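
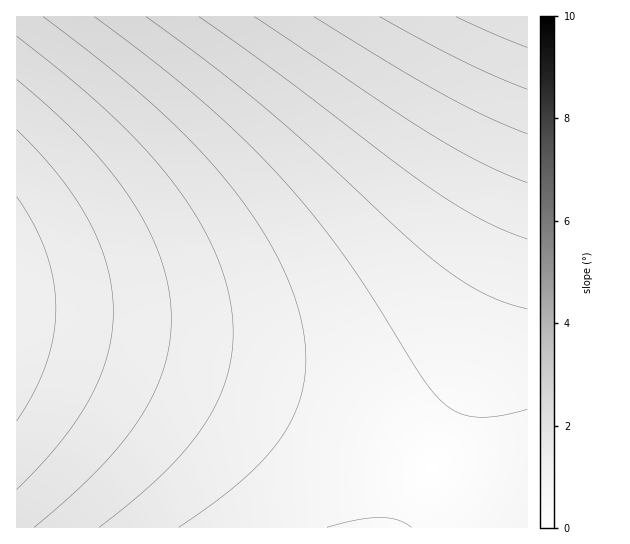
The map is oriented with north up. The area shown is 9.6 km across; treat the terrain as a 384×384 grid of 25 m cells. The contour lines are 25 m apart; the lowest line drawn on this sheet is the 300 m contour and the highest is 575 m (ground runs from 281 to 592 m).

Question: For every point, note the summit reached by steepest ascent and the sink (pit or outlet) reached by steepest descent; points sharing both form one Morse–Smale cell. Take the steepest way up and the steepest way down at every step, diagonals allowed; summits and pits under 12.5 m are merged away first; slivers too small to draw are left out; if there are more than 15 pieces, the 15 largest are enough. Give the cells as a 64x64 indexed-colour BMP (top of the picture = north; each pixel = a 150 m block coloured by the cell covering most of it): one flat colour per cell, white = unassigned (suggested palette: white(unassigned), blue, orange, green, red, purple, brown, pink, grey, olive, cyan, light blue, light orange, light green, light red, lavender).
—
<image width="64" height="64" href="data:image/bmp;base64,Qk12CAAAAAAAAHYAAAAoAAAAQAAAAEAAAAABAAQAAAAAAAAIAAATCwAAEwsAABAAAAAAAAAA////ALR3HwAOf/8ALKAsACgn1gC9Z5QAS1aMAMJ34wB/f38AIr28AM++FwDox64AeLv/AIrfmACWmP8A1bDFABERERERERERERERERERERERERERERERESIiIiIiIiIiEREREREREREREREREREREREREREREREREiIiIiIiIiIRERERERERERERERERERERERERERERERERIiIiIiIiIhEREREREREREREREREREREREREREREREREiIiIiIiIiERERERERERERERERERERERERERERERERERIiIiIiIiIREREREREREREREREREREREREREREREREREiIiIiIiIhERERERERERERERERERERERERERERERERERIiIiIiIiEREREREREREREREREREREREREREREREREREiIiIiIiIRERERERERERERERERERERERERERERERERERIiIiIiIhEREREREREREREREREREREREREREREREREREiIiIiIiERERERERERERERERERERERERERERERERERERIiIiIiIREREREREREREREREREREREREREREREREREREiIiIiIhERERERERERERERERERERERERERERERERERESIiIiIiEREREREREREREREREREREREREREREREREREREiIiIiIRERERERERERERERERERERERERERERERERERESIiIiIhEREREREREREREREREREREREREREREREREREREiIiIiERERERERERERERERERERERERERERERERERERESIiIiIREREREREREREREREREREREREREREREREREREREiIiIhERERERERERERERERERERERERERERERERERERESIiIiERERERERERERERERERERERERERERERERERERERIiIiIRERERERERERERERERERERERERERERERERERERESIiIhERERERERERERERERERERERERERERERERERERERIiIiERERERERERERERERERERERERERERERERERERERESIiIRERERERERERERERERERERERERERERERERERERERIiIhEREREREREREREREREREREREREREREREREREREREiIiERERERERERERERERERERERERERERERERERERERERIiIREREREREREREREREREREREREREREREREREREREREiIhERERERERERERERERERERERERERERERERERERERERIiEREREREREREREREREREREREREREREREREREREREREiIRERERERERERERERERERERERERERERERERERERERESIhEREREREREREREREREREREREREREREREREREREREREiERERERERERERERERERERERERERERERERERERERERESIRERERERERERERERERERERERERERERERERERERERERIhERERERERERERERERERERERERERERERERERERERERESERERERERERERERERERERERERERERERERERERERERERIREREREREREREREREREREREREREREREREREREREREREhERERERERERERERERERERERERERERERERERERERERERERERERERERERERERERERERERERERERERERERERERERERERERERERERERERERERERERERERERERERERERERERERERERERERERERERERERERERERERERERERERERERERERERERERERERERERERERERERERERERERERERERERERERERERERERERERERERERERERERERERERERERERERERERERERERERERERERERERERERERERERERERERERERERERERERERERERERERERERERERERERERERERERERERERERERERERERERERERERERERERERERERERERERERERERERERERERERERERERERERERERERERERERERERERERERERERERERERERERERERERERERERERERERERERERERERERERERERERERERERERERERERERERERERERERERERERERERERERERERERERERERERERERERERERERERERERERERERERERERERERERERERERERERERERERERERERERERERERERERERERERERERERERERERERERERERERERERERERERERERERERERERERERERERERERERERERERERERERERERERERERERERERERERERERERERERERERERERERERERERERERERERERERERERERERERERERERERERERERERERERERERERERERERERERERERERERERERERERERERERERERERERERERERERERERERERERERERERERERERERERERERERERERERERERERERERERERERERERERERERERERERERERERERERERERERERERERERERERERERERERERERERERERERERERERERERERERERERERERERERERERERERERERERERERERERERERERERERERERERERERERERERERERERERERERERERERERERERERERERERERERERERERERERERERERERERERERERERERERERERERERERERERERERERERERERERERERERERERERERERERERERERERERERERERERERERERERERERERERERERERERERERERERERERERERERERERERERERERER"/>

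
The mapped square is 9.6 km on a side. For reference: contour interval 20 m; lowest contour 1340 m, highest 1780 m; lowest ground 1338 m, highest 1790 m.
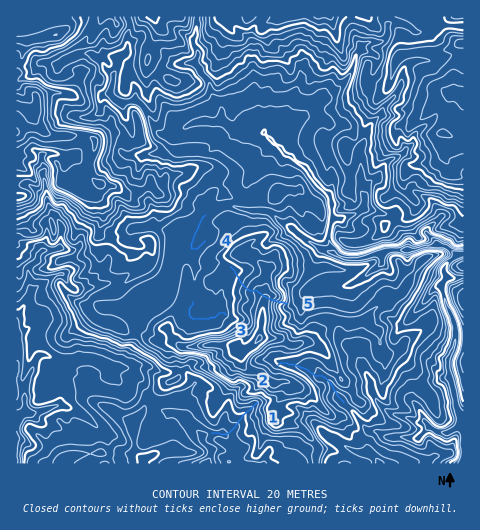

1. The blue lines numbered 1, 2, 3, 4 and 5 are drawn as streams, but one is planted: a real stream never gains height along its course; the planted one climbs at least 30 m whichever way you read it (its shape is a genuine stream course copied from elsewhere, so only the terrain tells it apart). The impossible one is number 5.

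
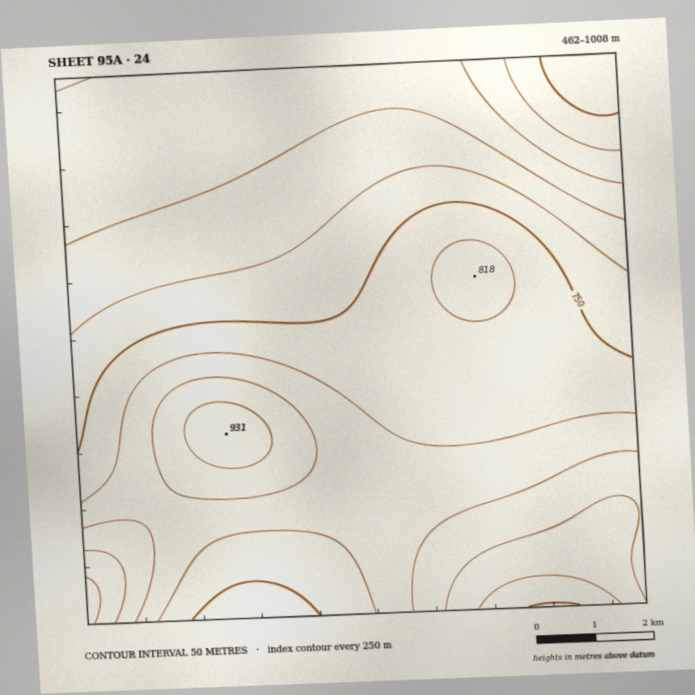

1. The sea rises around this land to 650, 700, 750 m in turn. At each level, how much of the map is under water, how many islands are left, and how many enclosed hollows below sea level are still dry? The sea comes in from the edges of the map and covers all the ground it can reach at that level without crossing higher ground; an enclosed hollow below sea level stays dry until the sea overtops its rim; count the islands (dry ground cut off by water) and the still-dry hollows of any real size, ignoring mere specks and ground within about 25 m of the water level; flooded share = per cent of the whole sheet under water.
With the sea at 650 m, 19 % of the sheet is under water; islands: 0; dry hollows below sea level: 0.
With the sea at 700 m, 31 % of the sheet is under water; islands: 0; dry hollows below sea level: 0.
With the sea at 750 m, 43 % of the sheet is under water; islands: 0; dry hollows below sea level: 0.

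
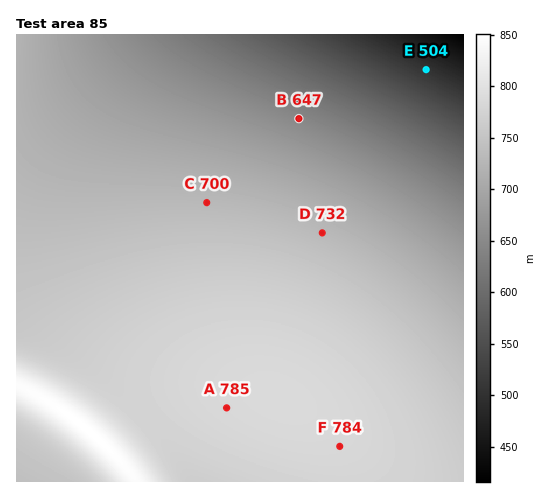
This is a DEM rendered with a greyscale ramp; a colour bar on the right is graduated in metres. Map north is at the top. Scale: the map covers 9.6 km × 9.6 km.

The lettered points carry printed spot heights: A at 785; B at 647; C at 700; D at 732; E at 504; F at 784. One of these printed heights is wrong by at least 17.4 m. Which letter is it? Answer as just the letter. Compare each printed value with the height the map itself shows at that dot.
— C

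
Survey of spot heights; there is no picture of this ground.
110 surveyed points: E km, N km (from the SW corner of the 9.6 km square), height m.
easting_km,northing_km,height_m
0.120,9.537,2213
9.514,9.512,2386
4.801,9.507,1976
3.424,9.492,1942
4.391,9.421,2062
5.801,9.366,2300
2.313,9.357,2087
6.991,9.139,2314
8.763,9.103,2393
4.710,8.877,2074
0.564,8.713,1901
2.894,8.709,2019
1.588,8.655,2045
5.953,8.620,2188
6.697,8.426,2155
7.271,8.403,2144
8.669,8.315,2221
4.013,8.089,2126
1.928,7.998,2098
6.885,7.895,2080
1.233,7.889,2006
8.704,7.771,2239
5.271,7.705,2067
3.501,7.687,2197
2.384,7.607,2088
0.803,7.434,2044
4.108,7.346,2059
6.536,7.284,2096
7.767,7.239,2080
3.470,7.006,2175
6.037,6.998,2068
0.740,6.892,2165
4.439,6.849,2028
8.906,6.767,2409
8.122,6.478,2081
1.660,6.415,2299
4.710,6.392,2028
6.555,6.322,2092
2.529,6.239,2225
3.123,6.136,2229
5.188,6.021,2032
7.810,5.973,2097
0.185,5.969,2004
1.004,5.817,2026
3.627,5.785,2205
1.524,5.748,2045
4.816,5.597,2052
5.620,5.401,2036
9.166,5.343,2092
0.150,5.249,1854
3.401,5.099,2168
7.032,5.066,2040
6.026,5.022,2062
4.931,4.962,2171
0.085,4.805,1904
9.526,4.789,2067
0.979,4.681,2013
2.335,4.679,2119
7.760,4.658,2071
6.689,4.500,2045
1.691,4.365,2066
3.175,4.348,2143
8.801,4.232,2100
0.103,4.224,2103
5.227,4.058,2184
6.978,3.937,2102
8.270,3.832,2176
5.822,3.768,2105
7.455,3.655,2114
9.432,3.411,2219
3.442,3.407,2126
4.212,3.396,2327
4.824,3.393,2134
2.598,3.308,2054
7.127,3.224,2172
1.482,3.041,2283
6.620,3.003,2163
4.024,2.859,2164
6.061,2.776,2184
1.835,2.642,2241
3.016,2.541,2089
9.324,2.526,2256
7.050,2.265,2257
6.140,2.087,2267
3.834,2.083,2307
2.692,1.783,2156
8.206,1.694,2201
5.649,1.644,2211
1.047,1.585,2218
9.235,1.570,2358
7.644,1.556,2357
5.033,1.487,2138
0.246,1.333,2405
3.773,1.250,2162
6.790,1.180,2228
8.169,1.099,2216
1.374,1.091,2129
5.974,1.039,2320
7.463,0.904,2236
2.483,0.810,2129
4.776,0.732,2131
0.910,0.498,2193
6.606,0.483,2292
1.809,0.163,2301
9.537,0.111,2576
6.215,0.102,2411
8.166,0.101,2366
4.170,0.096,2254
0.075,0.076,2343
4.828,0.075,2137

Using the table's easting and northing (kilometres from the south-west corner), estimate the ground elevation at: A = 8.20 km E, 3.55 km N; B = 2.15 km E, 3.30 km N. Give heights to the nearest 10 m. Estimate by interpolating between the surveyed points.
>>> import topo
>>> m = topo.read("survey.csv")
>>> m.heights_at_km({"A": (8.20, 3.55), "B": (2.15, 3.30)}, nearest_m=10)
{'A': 2240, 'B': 2210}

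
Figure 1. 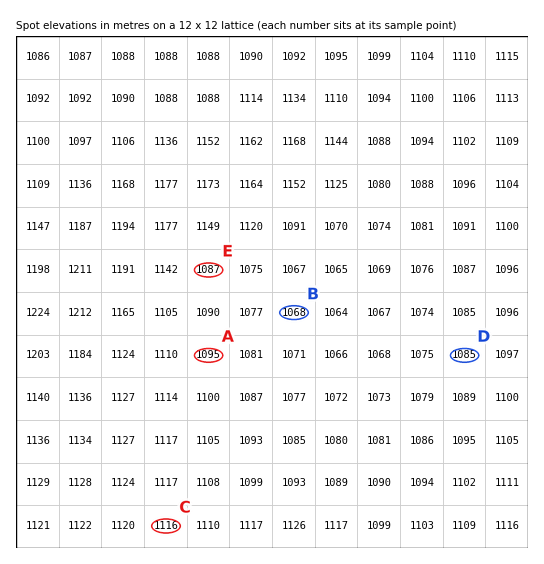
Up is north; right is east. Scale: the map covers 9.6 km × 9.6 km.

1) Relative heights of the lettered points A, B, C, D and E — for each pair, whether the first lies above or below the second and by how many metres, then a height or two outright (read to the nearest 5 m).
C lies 45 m above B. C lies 30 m above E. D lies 30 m below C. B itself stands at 1070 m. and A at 1095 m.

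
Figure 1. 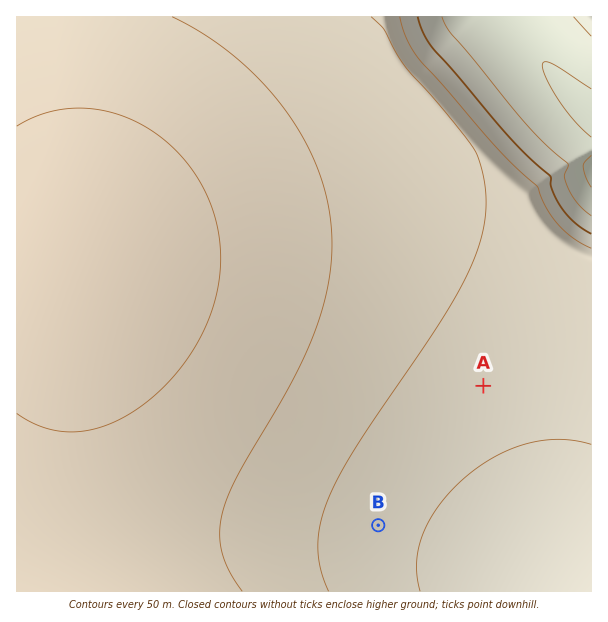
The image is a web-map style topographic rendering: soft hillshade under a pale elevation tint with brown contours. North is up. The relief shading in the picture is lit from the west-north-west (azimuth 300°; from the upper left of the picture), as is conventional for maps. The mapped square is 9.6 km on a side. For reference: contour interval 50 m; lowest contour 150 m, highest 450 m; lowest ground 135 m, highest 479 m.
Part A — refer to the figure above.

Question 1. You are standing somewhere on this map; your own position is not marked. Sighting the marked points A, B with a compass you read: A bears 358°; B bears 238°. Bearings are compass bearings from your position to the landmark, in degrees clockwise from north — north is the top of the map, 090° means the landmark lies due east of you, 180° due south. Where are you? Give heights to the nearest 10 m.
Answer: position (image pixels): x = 486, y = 458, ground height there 300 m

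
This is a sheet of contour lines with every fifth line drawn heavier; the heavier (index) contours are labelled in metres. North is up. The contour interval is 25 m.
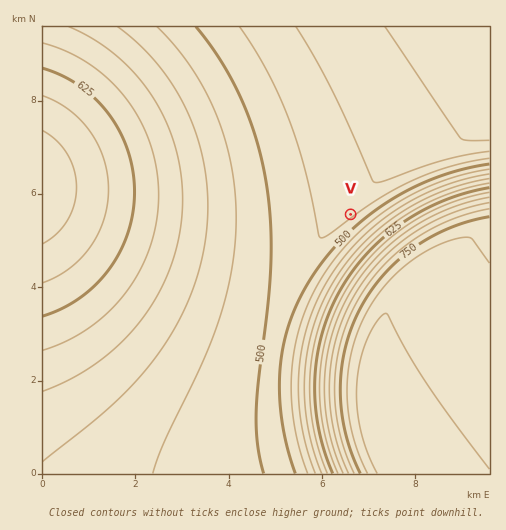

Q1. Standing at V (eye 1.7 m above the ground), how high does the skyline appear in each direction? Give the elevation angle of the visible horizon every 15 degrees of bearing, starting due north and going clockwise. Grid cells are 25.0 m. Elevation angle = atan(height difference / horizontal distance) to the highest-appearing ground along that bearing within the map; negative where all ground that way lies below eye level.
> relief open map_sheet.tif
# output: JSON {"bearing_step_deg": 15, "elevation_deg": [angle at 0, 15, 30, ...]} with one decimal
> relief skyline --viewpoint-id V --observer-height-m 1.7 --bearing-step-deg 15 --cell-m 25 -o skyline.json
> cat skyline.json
{"bearing_step_deg": 15, "elevation_deg": [-0.5, -0.7, -0.7, -0.8, 0.2, 2.9, 6.4, 9.0, 10.7, 11.3, 10.9, 9.5, 7.0, 3.9, 1.7, 0.7, 1.1, 1.6, 2.0, 1.8, 1.2, 0.6, 0.1, -0.3]}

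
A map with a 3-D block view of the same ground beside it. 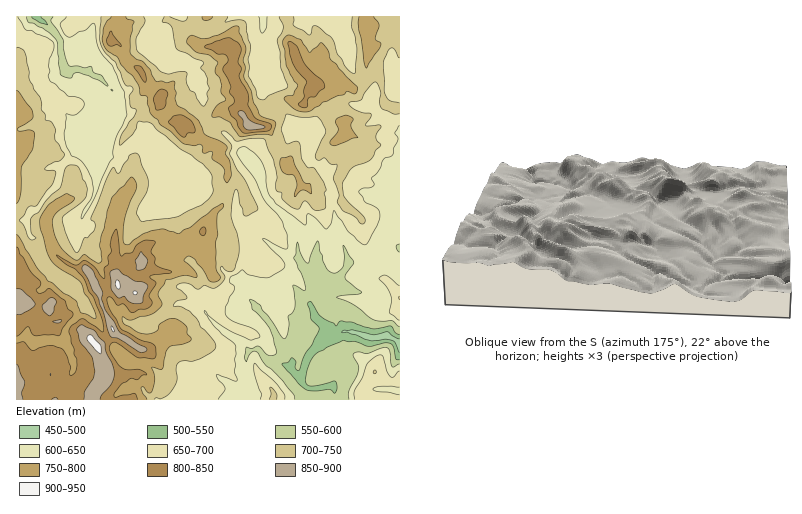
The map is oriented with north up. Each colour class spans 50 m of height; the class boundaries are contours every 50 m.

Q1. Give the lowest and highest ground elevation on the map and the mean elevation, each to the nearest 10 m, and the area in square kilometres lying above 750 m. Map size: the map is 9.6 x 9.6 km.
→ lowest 470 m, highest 920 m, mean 700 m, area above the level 24.9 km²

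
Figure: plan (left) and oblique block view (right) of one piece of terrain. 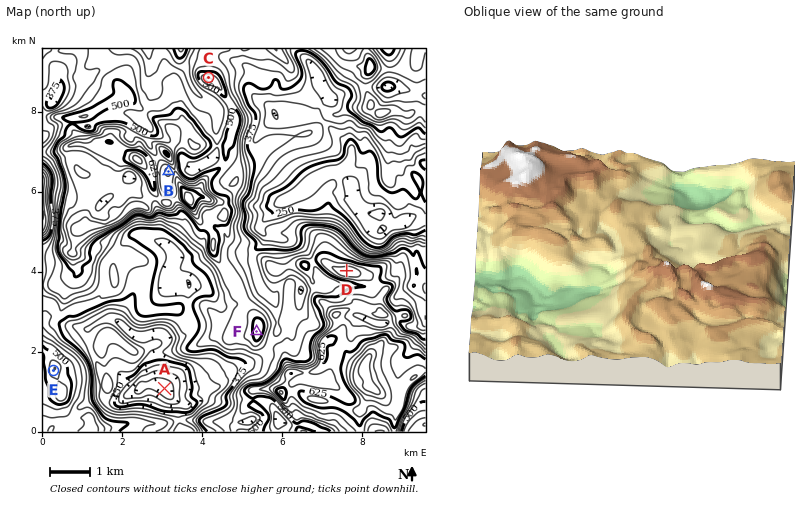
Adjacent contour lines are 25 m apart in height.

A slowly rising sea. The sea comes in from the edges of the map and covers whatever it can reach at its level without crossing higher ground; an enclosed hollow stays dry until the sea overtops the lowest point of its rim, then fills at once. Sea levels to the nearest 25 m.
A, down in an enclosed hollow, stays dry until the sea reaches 275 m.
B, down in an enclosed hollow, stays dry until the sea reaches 550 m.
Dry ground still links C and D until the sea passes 450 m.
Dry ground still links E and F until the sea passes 400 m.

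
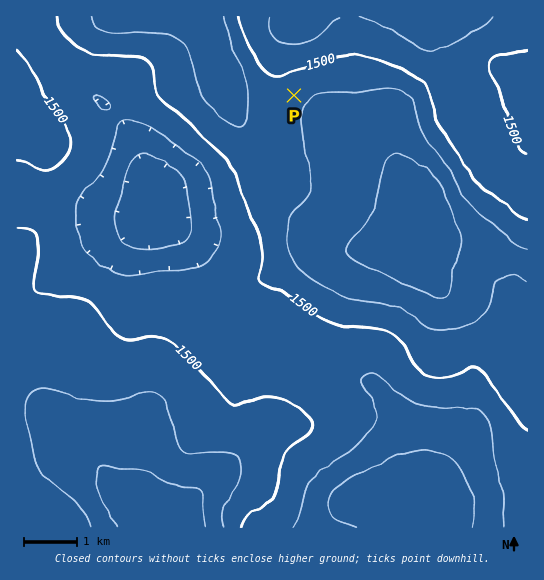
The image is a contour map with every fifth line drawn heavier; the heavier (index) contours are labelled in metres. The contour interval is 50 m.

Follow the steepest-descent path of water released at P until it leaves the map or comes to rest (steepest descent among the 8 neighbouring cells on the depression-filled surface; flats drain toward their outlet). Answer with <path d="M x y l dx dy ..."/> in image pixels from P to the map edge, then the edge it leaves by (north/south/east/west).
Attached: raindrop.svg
<path d="M294 95l-13-13 0-40 21-21 1-4"/>
exit: north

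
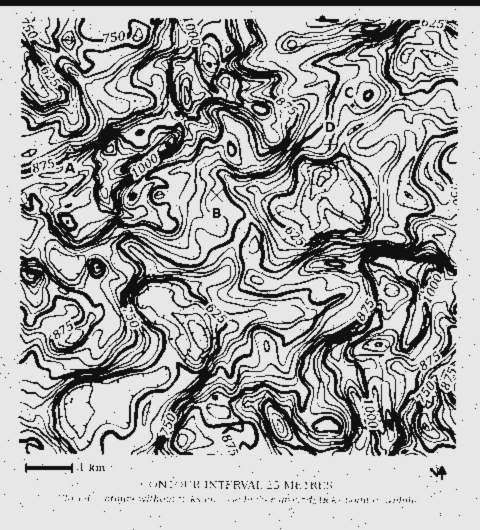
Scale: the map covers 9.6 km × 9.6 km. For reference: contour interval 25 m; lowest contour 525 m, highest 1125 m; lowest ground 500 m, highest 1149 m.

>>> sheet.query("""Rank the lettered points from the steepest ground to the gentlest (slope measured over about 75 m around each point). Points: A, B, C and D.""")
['A', 'C', 'D', 'B']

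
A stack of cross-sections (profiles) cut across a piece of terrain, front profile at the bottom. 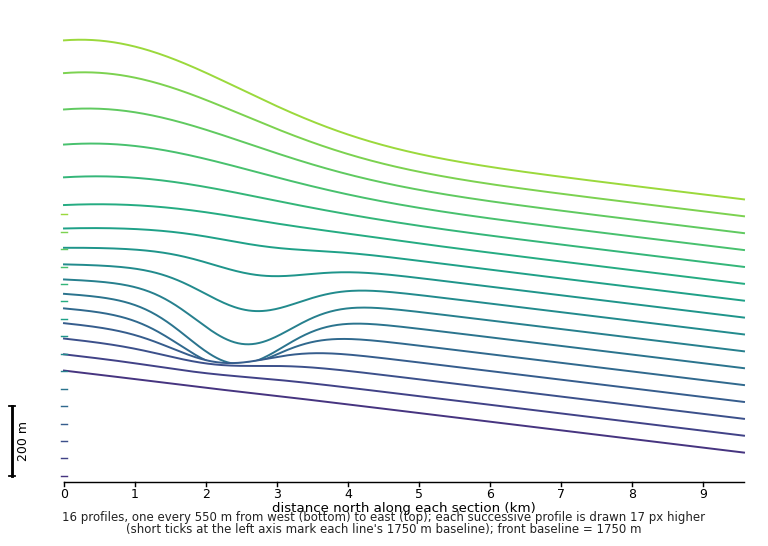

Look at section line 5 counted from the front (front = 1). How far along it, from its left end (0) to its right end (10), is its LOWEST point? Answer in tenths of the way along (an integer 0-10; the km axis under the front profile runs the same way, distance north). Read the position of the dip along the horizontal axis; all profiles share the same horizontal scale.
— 10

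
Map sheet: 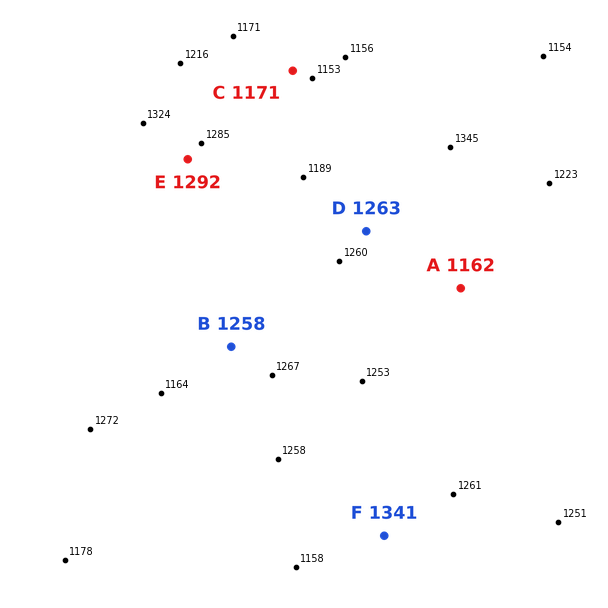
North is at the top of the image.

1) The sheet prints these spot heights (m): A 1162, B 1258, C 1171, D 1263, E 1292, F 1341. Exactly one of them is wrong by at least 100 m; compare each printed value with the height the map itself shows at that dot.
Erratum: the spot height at F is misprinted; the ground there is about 1216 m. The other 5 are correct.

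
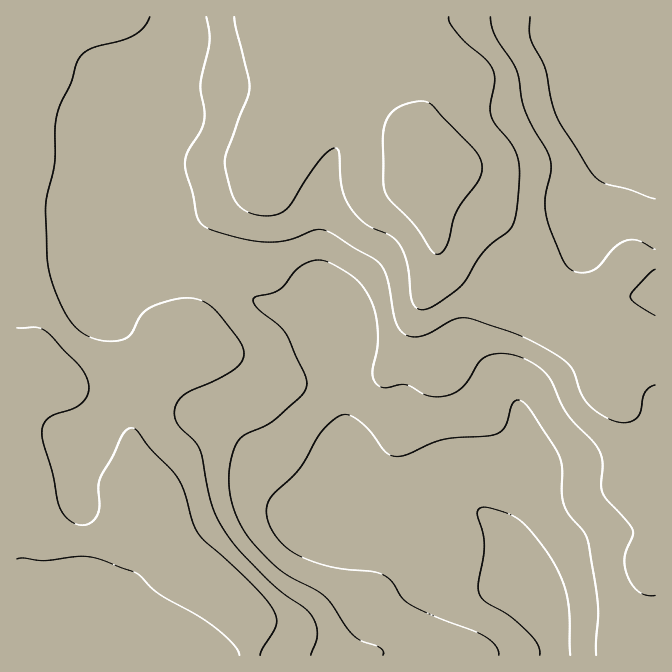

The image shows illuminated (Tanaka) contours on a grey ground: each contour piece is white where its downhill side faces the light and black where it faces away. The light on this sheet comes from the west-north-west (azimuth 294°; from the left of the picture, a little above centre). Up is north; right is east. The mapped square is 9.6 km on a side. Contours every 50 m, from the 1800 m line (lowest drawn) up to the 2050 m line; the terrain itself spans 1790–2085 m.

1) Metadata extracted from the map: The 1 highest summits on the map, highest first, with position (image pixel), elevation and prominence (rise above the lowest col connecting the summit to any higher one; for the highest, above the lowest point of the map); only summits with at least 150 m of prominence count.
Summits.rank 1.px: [422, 173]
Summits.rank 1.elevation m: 2085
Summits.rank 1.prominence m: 295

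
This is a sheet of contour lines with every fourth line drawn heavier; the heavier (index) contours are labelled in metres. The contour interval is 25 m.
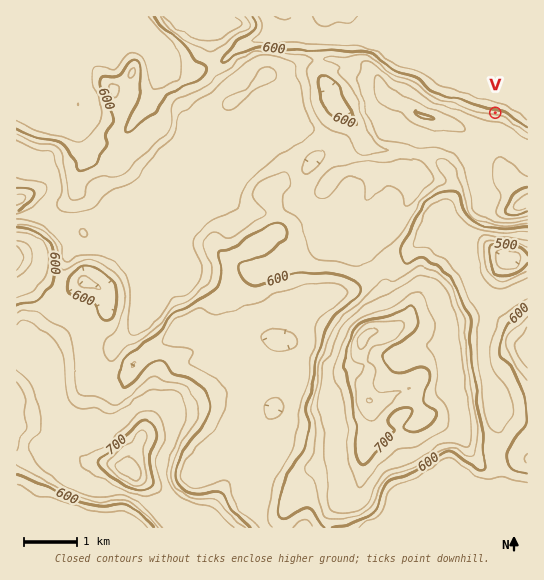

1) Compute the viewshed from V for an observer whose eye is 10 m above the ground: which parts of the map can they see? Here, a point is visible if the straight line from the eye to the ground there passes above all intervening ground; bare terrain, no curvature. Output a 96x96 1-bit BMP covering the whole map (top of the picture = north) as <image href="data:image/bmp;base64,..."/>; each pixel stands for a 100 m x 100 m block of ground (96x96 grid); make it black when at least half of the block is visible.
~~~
<image width="96" height="96" href="data:image/bmp;base64,Qk2+BAAAAAAAAD4AAAAoAAAAYAAAAGAAAAABAAEAAAAAAIAEAAATCwAAEwsAAAIAAAAAAAAA////AAAAAAAAAAAAAAAAAAAAAAAAAAAAAAAAAAAAAAAAAAAAAAAAAAAAAAAAAAAAAAAAAAAAAAAAAAAAAAAAAAAAAAAAAAAAAAAAAAAAAAAAAAAAAAAAAAAAAAAAAAAAAAAAAAAAAAAAAAAAAAAAAAAAAAAAAAAAAAAAAAAAAAAAAAAAAAAAAAAAAAAAAAAAAAAAAAAAAAAAAAAAAAAAAAAAAAAAAAAAAAAAAAAAAAAAAAAAAAAAAAAAAAAAAAAAAAAAAAAAAAAAAAAAAAAAAAAAAAAAAAAAAAAAAAAAAAAAAAAAAAAAAAAAAAAAAAAAAAAAAAAAAAAAAAAAAAAAAAAAAAAAAAAAAAAAAAAAAAAAAAAAAAAAAAAAAAAAAAAAAAAAAAAAAAAAAAAAAAAAAAAAAAAAAAAAAAAAAAAAAAAAAAAAAAAAAAAAAAAAAAAAAAAAAAAAAAAAAAAAAAAAAAAAAAAAAAAAAAAAAAAAAAAAAAAAAAAAAAAAAAAAAAAAAAAAAAAAAAAAAAAAAAAAAAAAAAAAAAAAAAAAAAAAAAAAAAAAAAAAAAAAAAAAAAAAAAAAAAAAAAAAAAAAAAAAAAAAAAAAAAAAAAAAAAAAAAAAAAAAAAAAAAAAAAAAAAAAAAAAAAAAAAAAAAAAAAAAAAAAAAAAAAAAAAAAAAAAAAAAAAAAAAAAAAAAAAAAAAAAAAAAAAAAAAAAAAAAAAAAAAAAAAAAAAAAAAAAAAAAAAAAAAAAAAAAAAAAAAAAAAAAAAAAAAAAAAAAAAAAAAAAAAAAAAAAAAAAAAAAAAAAAAAAAAAAAAAAAAAAAAAAAAAAAAAAAAAAAAAAAAAAAAAAAAAAAAAAAAAAAAAAAAAAAAAAAAAAAAAAAAAAAAAAAAAAAAAAAAAAAAAAAAAAAAAAAAAAAAAAAAAAAAAAAAAAAAAAAAAAAAAAAAAAAAAAAAAAAAAAAAAAAAAAAAAAAAAAAAAAAAAAAAAAAAAAAAAAAAAAAAAAAAAAAAAAAAAAAAAAAAAAAAAAAAAAAAAAAAAAAAAAAAAAAAAAAAAAAAAAAAAAAAAAAAAAAAAAAAAAAAAAAAAAAAAAAAAAAAAAAAAAAAAAAAAAAAAAAAAAAAAAAAAAAAAAAAAAAAAAAAAAAAAAAAAAAAAAAAAAAAAAAAAAAAAAAAAAAAAAAAAAAAAAAAAAAAAAAAAAAAAAAAAAAAAAAAAAAAAAAAAAAAAAAAAAAAAA4/AAAAAAAAAAAAAH//MAAAAAAAAAAAAf//8AAAAAAAAAAAA+P/8AAAAAAAAAAAP+P/8AAAAAAAAAAAZ8P/8AAAAAAAAAAAR///8AAAAAAAAAAAx///8AAAAAAAAAAAw///8AAAAAAAAAAAwf//8AAAAAAAAAABw///8AAAAAAAAAAD////8AAAAAAAAAAB////8AAAAAAAAAAB////8AAAAAAAAAAD////8AAAAAAAAAAP////8AAAAAAAAAB/////8AAAAAAAAAP/////8AAAAAAAAAf/////8AAAAAAAAAf/////8="/>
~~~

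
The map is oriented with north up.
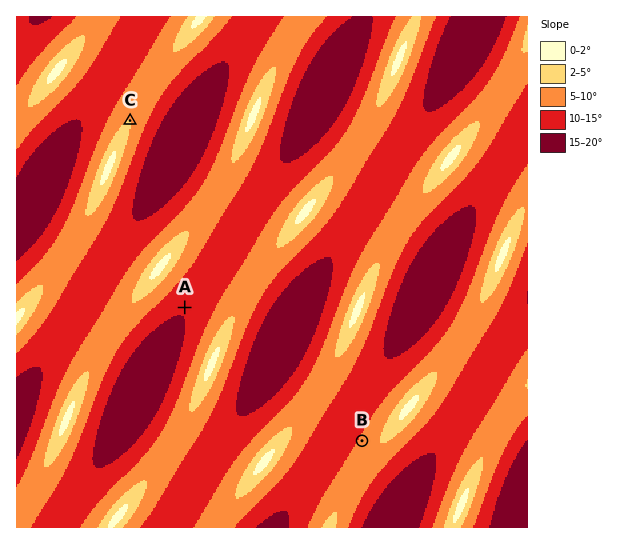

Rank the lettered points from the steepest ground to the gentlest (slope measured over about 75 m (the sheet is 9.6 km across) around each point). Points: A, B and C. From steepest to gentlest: A B C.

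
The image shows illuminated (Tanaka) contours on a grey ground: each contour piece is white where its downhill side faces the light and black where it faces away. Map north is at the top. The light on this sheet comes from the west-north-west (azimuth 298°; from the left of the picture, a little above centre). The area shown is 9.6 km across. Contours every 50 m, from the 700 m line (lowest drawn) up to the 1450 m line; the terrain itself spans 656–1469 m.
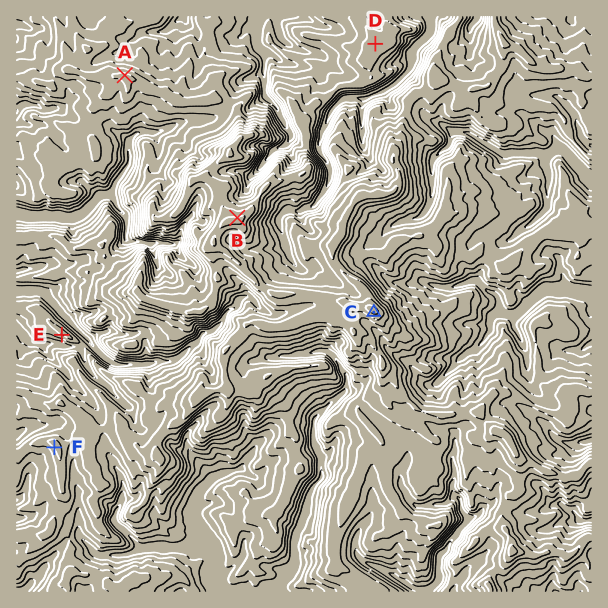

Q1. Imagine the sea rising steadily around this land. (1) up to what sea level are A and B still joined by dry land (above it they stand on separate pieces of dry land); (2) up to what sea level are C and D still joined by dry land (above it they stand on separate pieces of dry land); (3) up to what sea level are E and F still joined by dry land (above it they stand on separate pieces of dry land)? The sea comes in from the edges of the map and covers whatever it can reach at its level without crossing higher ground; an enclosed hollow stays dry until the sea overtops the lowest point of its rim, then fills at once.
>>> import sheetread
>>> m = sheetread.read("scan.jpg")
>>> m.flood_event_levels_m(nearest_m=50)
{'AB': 1000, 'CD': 900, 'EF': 800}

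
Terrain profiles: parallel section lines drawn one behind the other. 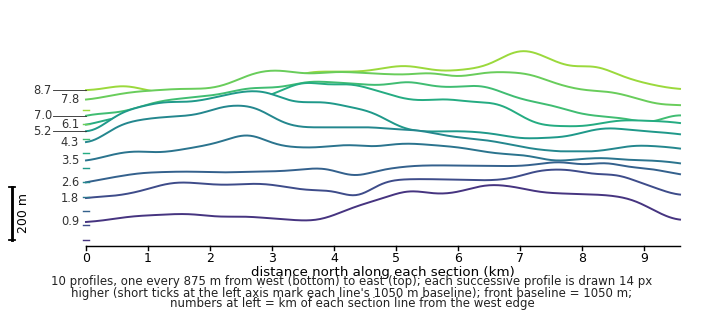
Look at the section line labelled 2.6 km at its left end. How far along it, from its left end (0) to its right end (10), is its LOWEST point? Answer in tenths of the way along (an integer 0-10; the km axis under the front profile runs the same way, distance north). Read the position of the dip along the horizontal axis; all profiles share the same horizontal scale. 0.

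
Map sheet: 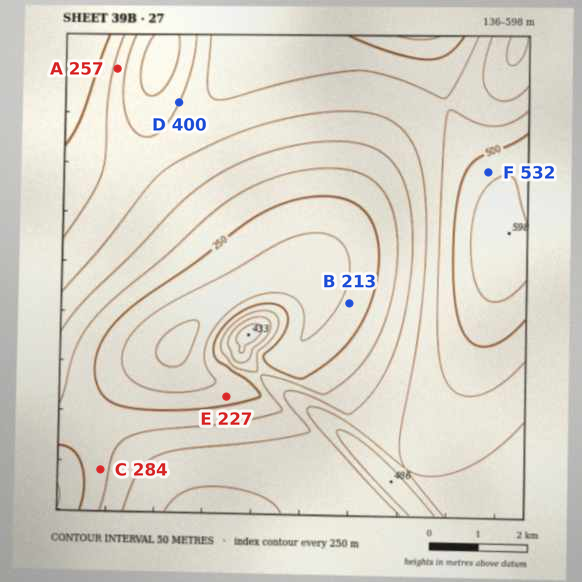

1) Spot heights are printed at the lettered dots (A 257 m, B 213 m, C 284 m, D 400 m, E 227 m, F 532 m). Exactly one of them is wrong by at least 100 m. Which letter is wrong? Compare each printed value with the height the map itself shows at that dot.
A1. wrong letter A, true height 432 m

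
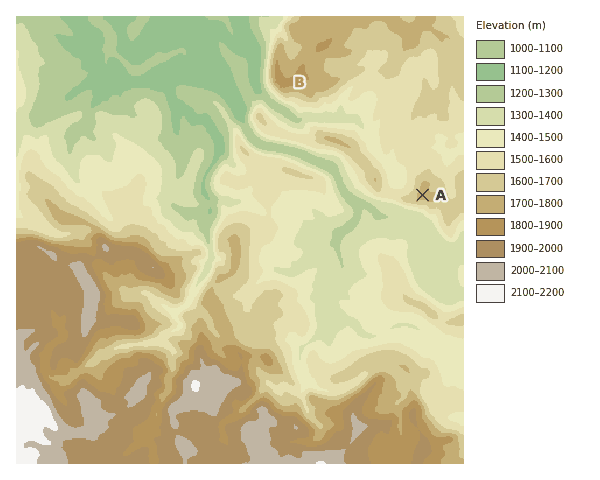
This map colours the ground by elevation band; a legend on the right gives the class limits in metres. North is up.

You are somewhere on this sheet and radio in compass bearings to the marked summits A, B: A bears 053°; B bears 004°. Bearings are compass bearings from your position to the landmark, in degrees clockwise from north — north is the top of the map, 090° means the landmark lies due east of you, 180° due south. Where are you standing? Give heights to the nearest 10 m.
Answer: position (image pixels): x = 265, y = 314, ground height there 1640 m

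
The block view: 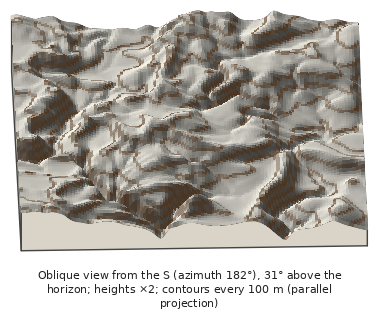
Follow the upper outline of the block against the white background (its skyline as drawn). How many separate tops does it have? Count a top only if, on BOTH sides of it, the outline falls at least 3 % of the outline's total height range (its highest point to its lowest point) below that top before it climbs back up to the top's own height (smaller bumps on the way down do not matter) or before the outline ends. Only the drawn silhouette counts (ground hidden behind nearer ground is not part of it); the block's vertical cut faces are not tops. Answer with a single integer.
2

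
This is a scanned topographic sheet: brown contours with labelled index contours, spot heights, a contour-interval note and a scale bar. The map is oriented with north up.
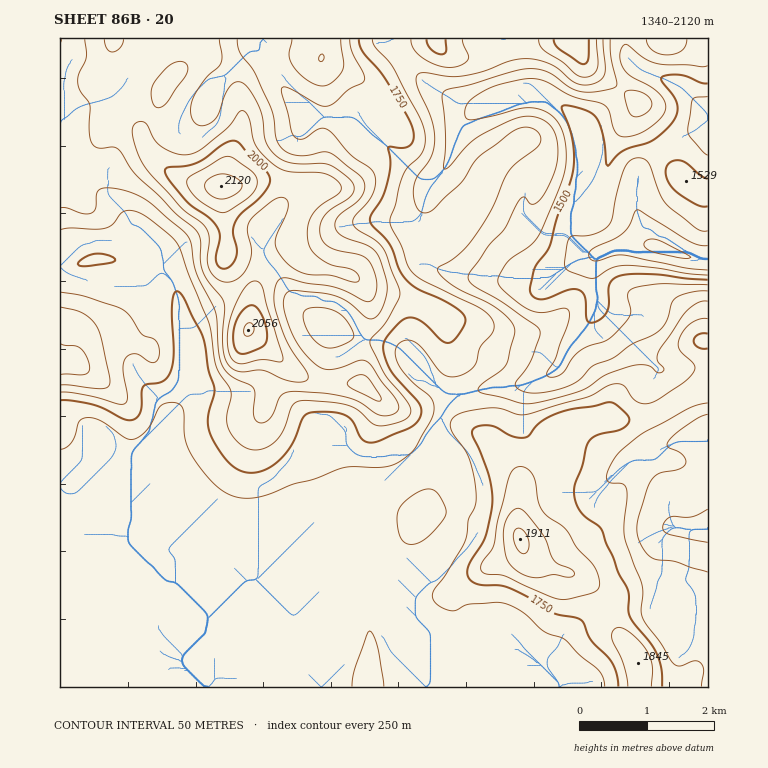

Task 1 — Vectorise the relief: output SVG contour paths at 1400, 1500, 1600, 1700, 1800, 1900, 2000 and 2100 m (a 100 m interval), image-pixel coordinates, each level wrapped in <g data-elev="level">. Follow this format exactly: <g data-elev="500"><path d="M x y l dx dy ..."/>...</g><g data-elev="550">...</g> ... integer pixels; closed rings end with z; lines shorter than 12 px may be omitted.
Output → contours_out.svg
<g data-elev="1400"><path d="M708 270l-24-2-59-13-10 0-19 6-5-1-2-4 0-4 4-3 22-10 9-7 6-7 7-15 3 1 51 31 8 3 9 1"/></g><g data-elev="1500"><path d="M708 280l-56-6-22 0-12 2-5 3-4 5 0 21-3 8-7 7-8 3-3-2-2-3-1-22-6-6-10 0-20 8-9 1-7-3-3-7 5-22 15-22 7-27 16-47 1-13-1-16-4-15-7-17 0-4 7 0 14 3 8 4 5 4 7 17 3 30 2 2 8-10 7-5 24-8 8-4 12-11 7-8 3-8 0-9-4-8-11-14-1-3 2-2 7-1 11 0 20 8 7 0"/><path d="M708 179l-7-3-14-12-6-4-9 1-6 7 0 5 1 7 9 11 20 13 7 3 5-1"/></g><g data-elev="1600"><path d="M708 542l-39-8-5-3-1-3 2-7 5-4 22 0 16-8"/><path d="M708 291l-17 1-15 6-4 5-6 18-7 10-27 13-19 14-20 8-17 16-20 8-24 3-12-3-4-3-1-3 16-24 9-23 0-7-5-5-32-22-29-17-6-7 2-7 18-25 18-20 14-28 3-2 2 0 5 7 4 0 5-3 5-6 12-27 2-12-1-14-3-11-9-10-11-4-14 0-13 5-30 15-12 10-16 20-5 2 2-32-3-44 6-4 22-5 44-13 15-2 10 1 9 2 20 15 10 4 14 1 20-4 3-1 1-4-6-25-1-19"/><path d="M631 115l4 2 5-1 10-7 2-7-5-7-12-4-10 1-1 3 2 8z"/><path d="M646 39l2 7 6 5 6 3 7 1 7-1 7-3 4-5 2-7"/></g><g data-elev="1700"><path d="M384 687l-6-39-5-14-3-3-4 5-11 32-3 19"/><path d="M701 687l3-17-3-7-5-2-15 5-7-2-31-45-2-9 2-16-1-9-15-40-3-11 3-45-5-5-13-2-3-5 4-10 7-12 21-19 51-28 19-5"/><path d="M405 543l9 1 10-4 10-9 11-13 1-6-1-6-6-10-5-6-7-1-8 3-11 7-8 8-3 9 1 12 3 10z"/><path d="M60 449l7-2 5-6 6-18 4-4 7-1 9 1 27 19 8 1 7-3 7-6 14-24 8-3 8 0 4 3 3 5 0 22 3 12 11 20 13 16 11 9 12 7 12 1 21-3 25-10 22-6 30-12 34 0 12-1 12-6 12-10 17-31 3-8 0-7-5-8-16-14-13-15-5-12 2-9 6-5 6-1 5 1 8 7 20 26 7 3 9-1 9-4 8-7 5-16 12-16 2-8-4-9-9-7-56-27-11-8-6-8-7-21-10-18-1-9 5-13 7-27 5-10 15-16 3-8 0-8-5-17-26-49-6-9-12-13-4-9"/><path d="M708 319l-9 0-8 4-7 7-5 10-1 5 2 5 15 15-1 7-10 10-30 20-9 2-7-2-6-4-8-12-9-2-7 2-20 11-60 17-10 1-18-7-14 0-27 6-6 4-3 5 3 10 12 17 5 10 5 20 1 21-2 7-6 11-1 15-3 9-18 32-12 15-2 5 2 5 7 7 11 4 16-7 27-2 10 1 9 4 11 7 19 17 17 7 6 3 12 14 20 16 4 7 2 9"/><path d="M411 39l3 10 8 9 14 7 13 2 12-2 7-5 0-6-6-15"/><path d="M539 39l1 7 5 5 17 11 14 13 8 2 9-2 4-7-1-29"/></g><g data-elev="1800"><path d="M651 687l1-21-5-15-15-17-7-5-7-2-5 4-1 7 11 25 5 24"/><path d="M556 599l13 0 26-7 3-3 1-4-1-10-5-10-16-17-11-19-19-13-5-6-4-8-3-20-3-9-7-5-7-1-5 3-4 7-11 44-4 24-12 18-1 7 5 4 19 2z"/><path d="M60 392l21 2 37 10 7 0 2-6-4-28 2-11 5-4 6-1 12 7 5 2 5-4 1-7-1-7-3-5-14-6-11-18-7-6-39-14-24-4"/><path d="M324 347l-10-7-8-13-3-12 4-6 14-2 15 4 9 7 7 12 2 7-5 5-15 6z"/><path d="M60 230l11-2 25 1 10-1 7-4 10-12 8-2 16 7 28 23 5 10 9 26 20 47 7 44 15 24 0 7-4 18 1 12 6 10 11 9 6 3 7 0 9-3 6-4 10-13 9-24 3-3 5-2 31 1 18 4 10 5 12 12 7 3 12-1 15-6 5-5 0-8-25-32-14-27-1-5 19-26 10-18 0-9-17-42-7-7-19-11-3-6 1-6 14-15 5-9 3-10-2-9-4-6-20-14-16-19-7-6-8 0-17 10-7-1-3-6-11-40 1-4 5-1 30 17 9 2 8-3 15-14 13-6 2-3 0-5-12-22-2-14"/></g><g data-elev="1900"><path d="M521 553l2 1 4-2 2-9-4-10-7-5-4 3-1 7 4 10z"/><path d="M377 401l3 0 1-3-15-22-3-1-5 0-7 4-4 3 3 5z"/><path d="M60 374l24 1 4-3 2-5-3-10-6-9-5-2-16-2"/><path d="M320 61l2 0 2-3-2-4-3 3z"/><path d="M85 39l1 19-7 15-1 8 2 9 10 15-1 26 2 11 7 6 15-1 5 2 19 27 21 19 17 18 22 19 3 8 0 21 3 10 4 9 14 16 3 7-1 40 1 12 4 9 5 5 5 2 25-1 24 10 10 2 7 0 4-3 0-5-20-31-12-30-2-13 1-12 5-9 7-1 18 5 31 5 30 14 4-1 3-2 3-8 1-10-4-12-4-8-10-6-21-5-9-3-6-5-3-8 0-9 4-8 7-8 20-13 3-5 0-5-6-9-19-12-7-2-30 0-9-2-8-6-6-8-4-6-3-24-4-12-8-15-9-8-7 1-5 4-5 10-6 18-6 7-10 4-5-1-3-3-3-5 0-7 3-13 12-19 13-12 3-5 0-7-3-15"/></g><g data-elev="2000"><path d="M240 354l6-1 13-4 5-4 3-4 0-9-3-12-6-11-5-4-5 1-5 4-5 7-4 9-1 11 1 8 2 5z"/><path d="M220 267l4 2 4-2 5-3 3-7 1-8-4-17 3-12 5-7 21-18 5-7 3-7-1-5-4-7-17-15-8-11-6-2-10 3-27 19-12 3-16 1-4 4 4 9 18 21 22 17 8 9 3 10-4 22 1 5z"/></g><g data-elev="2100"><path d="M216 198l8 1 11-4 7-7-1-6-5-4-10-4-8 0-8 4-5 5 0 5 4 6z"/></g>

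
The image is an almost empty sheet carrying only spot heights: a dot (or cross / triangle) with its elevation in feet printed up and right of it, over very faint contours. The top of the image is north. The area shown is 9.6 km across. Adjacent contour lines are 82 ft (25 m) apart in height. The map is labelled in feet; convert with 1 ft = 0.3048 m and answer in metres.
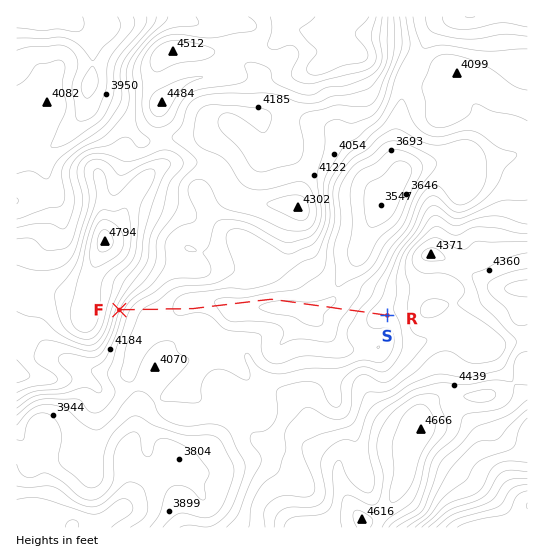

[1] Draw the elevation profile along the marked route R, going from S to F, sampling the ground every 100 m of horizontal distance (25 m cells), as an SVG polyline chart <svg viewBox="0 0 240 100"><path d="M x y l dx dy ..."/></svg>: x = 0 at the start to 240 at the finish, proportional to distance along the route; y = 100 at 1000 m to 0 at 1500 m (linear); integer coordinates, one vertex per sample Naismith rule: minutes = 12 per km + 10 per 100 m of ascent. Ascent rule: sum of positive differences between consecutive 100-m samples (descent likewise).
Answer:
<svg viewBox="0 0 240 100"><path d="M0 52l5 0 4 1 5 1 5 2 5 3 4 2 5 3 5 2 5 2 4 1 5 1 5 0 5 1 4-1 5 0 5 0 5 0 4 1 5-1 5 0 5 0 4-1 5 0 5 0 5-1 4 0 5 0 5 0 5-1 4 0 5 0 5-2 5-1 4-1 5-1 5-1 5 0 4 0 5 0 5 0 5-2 4-1 5-1 5 0 5-1 4-1 5-1 5-2 5-4 4-5 3-3"/></svg>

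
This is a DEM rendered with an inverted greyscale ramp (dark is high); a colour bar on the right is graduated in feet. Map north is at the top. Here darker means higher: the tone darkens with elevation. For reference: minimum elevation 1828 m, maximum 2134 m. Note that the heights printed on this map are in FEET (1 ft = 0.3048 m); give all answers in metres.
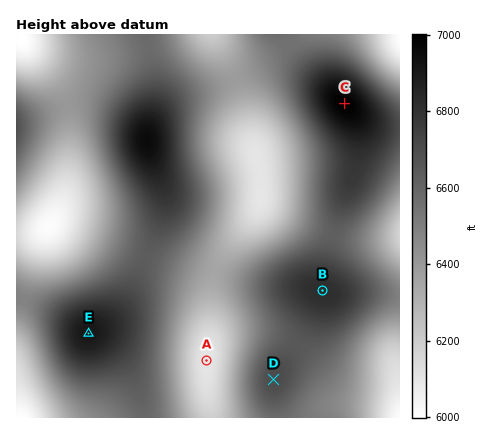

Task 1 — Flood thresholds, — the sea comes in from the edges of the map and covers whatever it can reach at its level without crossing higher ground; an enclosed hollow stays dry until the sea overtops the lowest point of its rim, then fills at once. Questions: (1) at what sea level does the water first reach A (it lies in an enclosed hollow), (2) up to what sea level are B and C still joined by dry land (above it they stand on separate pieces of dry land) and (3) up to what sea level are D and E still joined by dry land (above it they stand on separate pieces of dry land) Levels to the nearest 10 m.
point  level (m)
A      1890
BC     2020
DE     1950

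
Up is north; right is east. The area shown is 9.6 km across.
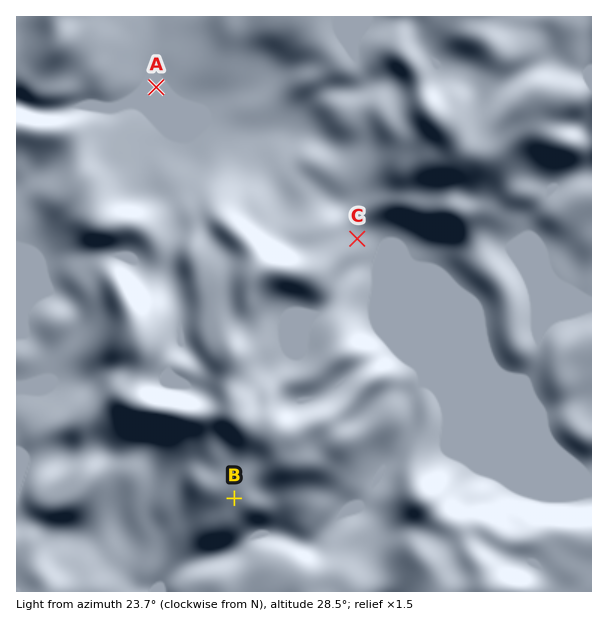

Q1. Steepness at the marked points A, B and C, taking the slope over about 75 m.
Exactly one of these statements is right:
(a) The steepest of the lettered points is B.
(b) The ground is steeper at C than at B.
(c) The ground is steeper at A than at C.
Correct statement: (b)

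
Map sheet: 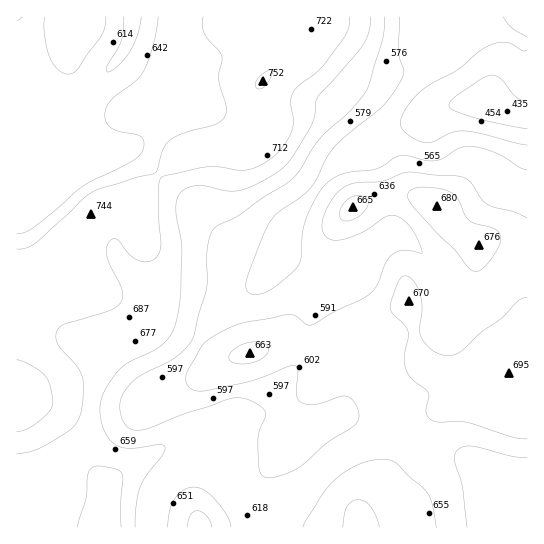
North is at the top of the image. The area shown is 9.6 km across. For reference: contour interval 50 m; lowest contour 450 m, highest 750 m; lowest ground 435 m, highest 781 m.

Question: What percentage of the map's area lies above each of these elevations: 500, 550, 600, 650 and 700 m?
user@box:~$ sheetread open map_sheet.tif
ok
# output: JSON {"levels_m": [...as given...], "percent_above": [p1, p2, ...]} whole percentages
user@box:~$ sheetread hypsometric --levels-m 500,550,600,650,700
{"levels_m": [500, 550, 600, 650, 700], "percent_above": [96, 90, 74, 40, 15]}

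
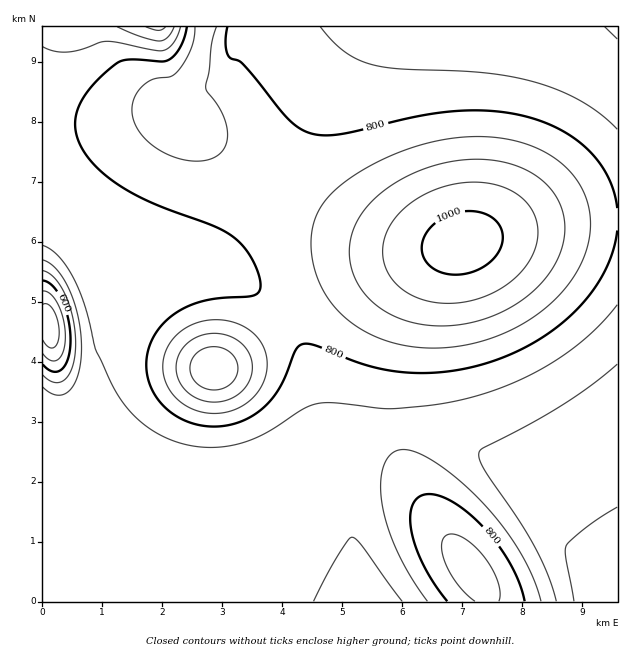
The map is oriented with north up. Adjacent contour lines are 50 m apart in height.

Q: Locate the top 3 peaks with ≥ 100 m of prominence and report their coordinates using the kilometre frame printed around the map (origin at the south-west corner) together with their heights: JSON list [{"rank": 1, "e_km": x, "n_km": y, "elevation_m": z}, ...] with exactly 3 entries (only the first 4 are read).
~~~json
[{"rank": 1, "e_km": 7.01, "n_km": 5.99, "elevation_m": 1022}, {"rank": 2, "e_km": 2.86, "n_km": 3.89, "elevation_m": 992}, {"rank": 3, "e_km": 7.16, "n_km": 0.51, "elevation_m": 870}]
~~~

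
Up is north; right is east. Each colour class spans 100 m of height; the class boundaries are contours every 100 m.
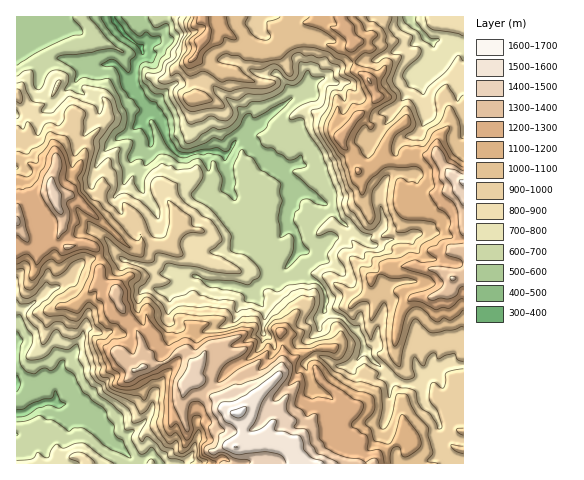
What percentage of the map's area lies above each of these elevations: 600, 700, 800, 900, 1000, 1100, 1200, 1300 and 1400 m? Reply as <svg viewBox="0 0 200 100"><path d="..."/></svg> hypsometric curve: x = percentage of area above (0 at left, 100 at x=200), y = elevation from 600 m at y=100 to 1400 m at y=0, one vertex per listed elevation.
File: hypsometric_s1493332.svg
<svg viewBox="0 0 200 100"><path d="M180 100l-27-12-20-13-24-13-27-12-25-12-21-13-17-13-11-12"/></svg>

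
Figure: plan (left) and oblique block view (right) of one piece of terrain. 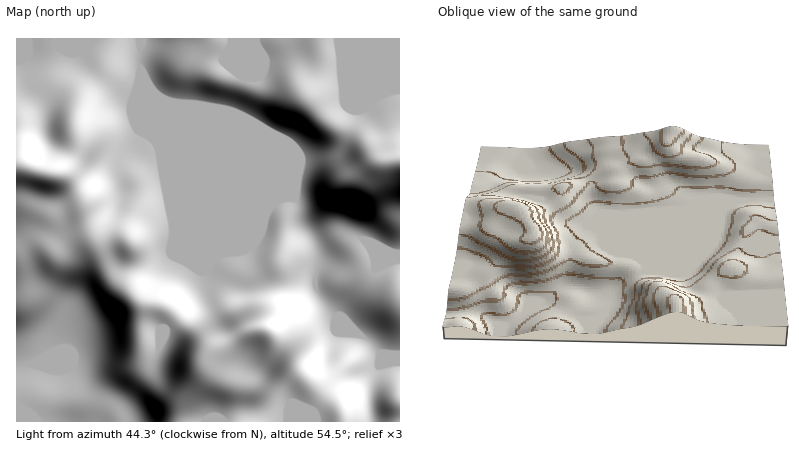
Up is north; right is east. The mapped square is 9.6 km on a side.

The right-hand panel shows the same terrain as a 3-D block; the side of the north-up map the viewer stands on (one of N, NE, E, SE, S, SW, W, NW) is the E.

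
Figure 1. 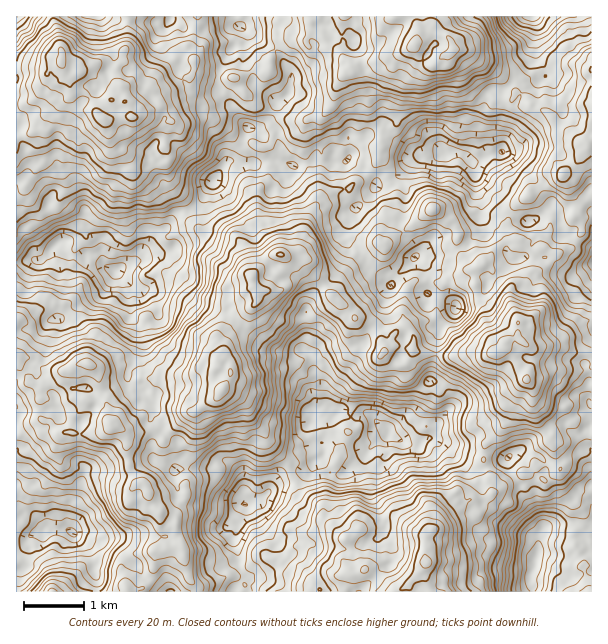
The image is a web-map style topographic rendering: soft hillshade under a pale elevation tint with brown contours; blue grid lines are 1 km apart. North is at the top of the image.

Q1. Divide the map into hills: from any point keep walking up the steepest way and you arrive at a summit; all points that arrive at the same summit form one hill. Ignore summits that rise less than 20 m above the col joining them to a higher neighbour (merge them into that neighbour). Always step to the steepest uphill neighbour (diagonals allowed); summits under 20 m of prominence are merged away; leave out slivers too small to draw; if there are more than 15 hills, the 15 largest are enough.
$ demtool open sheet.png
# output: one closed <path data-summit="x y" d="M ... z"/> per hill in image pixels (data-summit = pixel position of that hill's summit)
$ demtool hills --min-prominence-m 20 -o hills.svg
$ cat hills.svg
<path data-summit="222 389" d="M350 242l-2 1 0 9-10 20-22 19-9 17 0 27-5 12 2 3-8 2-17 0-18-8-12-8-19-23-5-3-30-8-19-19-12 0-17 6-6 0-14-7 3 15 0 18 9 12 0 21-11 21-1 8 7 8 11 8 3 8 6 6-3 12 13 14 12 7 4 6 1 15-6 10 0 9 3 15 7 7 7 3 20 1 19 0 8-2 9 0 15-6 19-22 12-4 9 0 6-3 5-7 7 0 12 12 11 0 12-10 24-26 8-4 0-5-20-15-21 2-8-2-4 1-5-4 1-13 21-32 6-19 8-6 4-11 15-10 0-20 6-15-5-8-18-10-7-15z"/><path data-summit="426 563" d="M387 434l-7 4-14 17-22 19-11 0-12-12-7 0-2 5-9 5-9 0-12 4-19 22-17 6-2 9-10 21 0 8 4 10 2 14 10 15-3 10 284 1-1-17 5-9 5-32 4-6-20-28-2-11-12-19-2-11-2-1-23 11-7 0-20-12-21-18-10 0-8 7-3 0z"/><path data-summit="414 45" d="M533 16l-297 0-1 4 4 6 39 27 14 22-3 17-12 10-7 18-10 8-7 1 27 20-1 14 9 0 6 3 17-3 4-3 30 2 5-7 2-8 14-13 11-4 9 2 36 25 37-5 12 10 8 0 12-8 10-2-3-17 2-15 0-27 24-21 10-15 0-18 2-12z"/><path data-summit="60 62" d="M234 16l-218 1 1 245 15-3 9 1 12-13 8-5 0-6-12-27 0-8 11-13 2-8-4-16 12-23 2-24 2-6 24-24 16-27 0-6 5 2 27 0 8-6 1-6 2 3-13 42 9 8 9-5 15-1 6-3 17 6 15 0 5-2-2-18 8-18 15-18 0-11-3-1z"/><path data-summit="495 353" d="M536 254l-24 5-15 17-10 6 0 5-5 5-14 3-7 5-9 14-12 13-10 53 18 13 2 14-12 16 0 5-6 9 2 2 34 12 20 1 13 6 6 0 15-8 11-11 9-3 9-9 12-3 15 12 5 8 6 5-3-8 0-9 6-6 0-160-19 10-7-4-17-14-9 0z"/><path data-summit="111 425" d="M128 378l-6 6-18 8-12-1-5-3-13 0-19 10 0 12-3 1-4 14-4 3-15 6-5 12-8 6 1 70 7-5 8 0 10 8 2 5 4-2 21 2 1-20 9-15 1-12 4-9 3-4 38 5 25-15 26 10 5-9 0-11-3-7-14-10-13-14 3-12-6-6-3-8z"/><path data-summit="102 119" d="M155 44l-1 6-8 6-27 0-5-2 0 6-16 27-24 24-2 6-2 24-12 23 4 16-2 8-11 13 0 8 12 27 0 6-3 3 11 11 24 0 12 10 9 5 20-9 6-10 10-7 2-9 17-11 6-12-9-25-10-17 1-10-5-9 2-8 9-10 1-15 13-10 12-5 21 2 19-2-6-5-4-7-19 2-14-6-24 4-9 5-3-1-6-7 7-27 6-11z"/><path data-summit="587 146" d="M591 16l-57 1 2 10-2 12 0 18-10 15-24 21 0 27-2 15 4 17-11 2-12 8-9 0 5 6 1 15 7 13 12 4 11 11 18 11 7 0 6-4 12-12 9 10 6 19 5 0 12-7 11 0z"/><path data-summit="252 278" d="M213 181l-5 7-8 18 2 22-5 6-11 4-19 14-21 4-30 14 15 14 10 5 6 0 17-6 12 0 19 19 30 8 5 3 12 16 19 15 18 8 21-2 7-15-1-48-16-15-11-6-6 0-11-9-9-24-11-11-14-25z"/><path data-summit="384 351" d="M417 258l-3 0-20 20-9 22 0 20-5 5-8 3-6 13-8 6-6 19-8 9-14 27 0 9 2 3 15 2 21-2 20 15 1 7 9 3 23-20 9-18 0-23 9-48 17-21 0-4-6-4-23-8 3-20z"/><path data-summit="281 255" d="M320 160l-21 6-20-3-4-3-23 4-13 0-5-2-6 0-14 18 14 17 14 25 11 11 9 24 11 9 6 0 11 6 16 15 2 20 8-16 15-12-17-3-10-10-2-8 6-5 16-6 12-7 6-6 13-25-11-9 0-12-2-9 0-9 2-8z"/><path data-summit="89 365" d="M116 271l-4 10-10 13-31 14-9 10-13 3-3 6 0 14-3 7-13 18 6 5 0 13-7 8-12 8 0 3 18-9 18 0 3 3 18-9 13 0 5 3 12 1 18-8 5-6 1-9 11-21 0-21-9-12-2-30z"/><path data-summit="432 209" d="M459 152l-42 5-8 7-6 13 3 21-6 27 4 9 11 12 2 10 27-2 15-6 23-18-2-14 1-15-5-10-1-21-5-9z"/><path data-summit="147 491" d="M153 460l-12 4-16 11-38-5-3 4-5 21-9 15-2 18 6 6 13 1 6 5 32-5 40 1 3-11 12-19 31 0-19-1-7-3-7-7-3-24z"/><path data-summit="233 78" d="M243 28l-2 1-1 12-11 10-9 18-2 21 5 9 9 6 10 17 9 6 9 0 12-12 5-14 11-7 4-20-17-26-8-3z"/>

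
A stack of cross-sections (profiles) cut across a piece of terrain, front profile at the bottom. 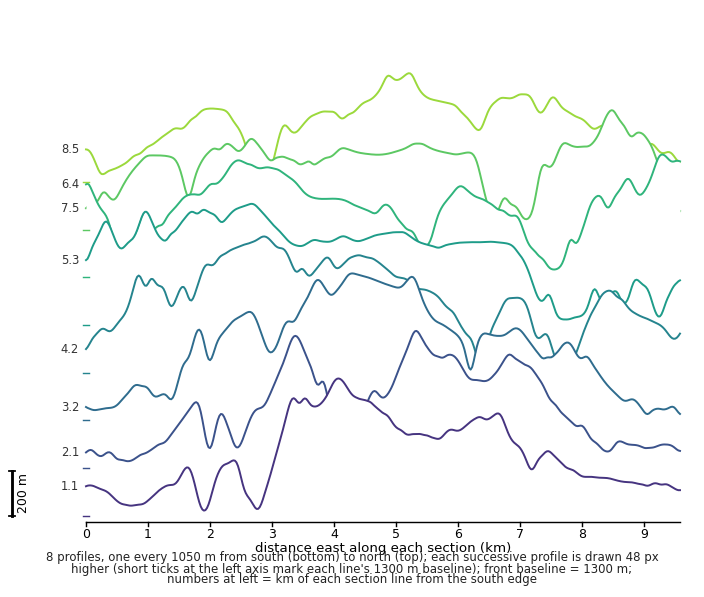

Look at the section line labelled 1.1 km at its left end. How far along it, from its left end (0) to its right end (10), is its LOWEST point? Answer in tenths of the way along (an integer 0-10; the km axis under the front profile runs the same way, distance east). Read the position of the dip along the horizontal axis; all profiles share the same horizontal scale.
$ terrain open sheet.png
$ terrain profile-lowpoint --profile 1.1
2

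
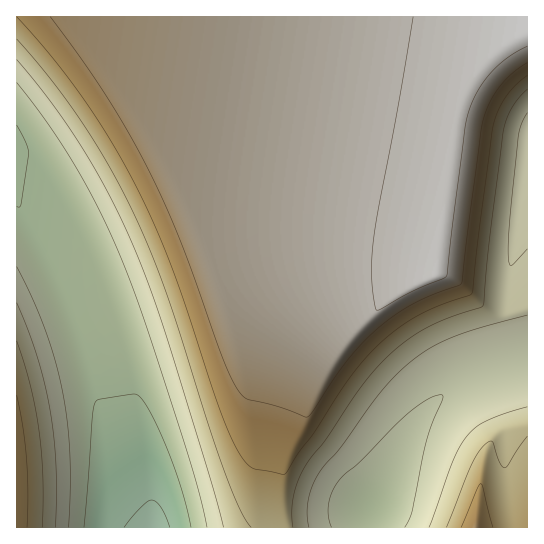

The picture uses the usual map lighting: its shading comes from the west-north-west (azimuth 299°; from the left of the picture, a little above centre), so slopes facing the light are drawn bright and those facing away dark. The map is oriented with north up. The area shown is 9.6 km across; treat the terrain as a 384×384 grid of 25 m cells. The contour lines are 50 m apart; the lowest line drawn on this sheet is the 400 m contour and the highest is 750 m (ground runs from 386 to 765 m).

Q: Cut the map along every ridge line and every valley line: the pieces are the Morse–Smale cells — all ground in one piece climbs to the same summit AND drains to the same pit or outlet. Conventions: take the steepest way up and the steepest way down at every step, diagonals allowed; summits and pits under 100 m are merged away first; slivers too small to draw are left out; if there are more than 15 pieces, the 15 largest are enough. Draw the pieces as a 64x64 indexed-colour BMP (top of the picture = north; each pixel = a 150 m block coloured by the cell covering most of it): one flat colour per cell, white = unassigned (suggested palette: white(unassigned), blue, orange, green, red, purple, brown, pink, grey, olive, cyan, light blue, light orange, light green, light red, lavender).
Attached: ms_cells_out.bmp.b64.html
<image width="64" height="64" href="data:image/bmp;base64,Qk12CAAAAAAAAHYAAAAoAAAAQAAAAEAAAAABAAQAAAAAAAAIAAATCwAAEwsAABAAAAAAAAAA////ALR3HwAOf/8ALKAsACgn1gC9Z5QAS1aMAMJ34wB/f38AIr28AM++FwDox64AeLv/AIrfmACWmP8A1bDFADMzMzMzMzMzMRERERERERERIiIiIiJEREREREREREREMzMzMzMzMzMxEREREREREREiIiIiIkREREREREREREQzMzMzMzMzMzEREREREREREiIiIiIiRERERERERERERDMzMzMzMzMzMRERERERERESIiIiIiIkREREREREREREMzMzMzMzMzMRERERERERERIiIiIiIiREREREREREREQzMzMzMzMzMxEREREREREREiIiIiIiIkRERERERERERDMzMzMzMzMxERERERERERESIiIiIiIiJEREREREREREMzMzMzMzMxERERERERERERIiIiIiIiIkREREREREREQzMzMzMzMzERERERERERERESIiIiIiIiJERERERERERDMzMzMzMzERERERERERERERIiIiIiIiIkREREREREREMzMzMzMzMREREREREREREREiIiIiIiIiJEREREREREQzMzMzMzMRERERERERERERESIiIiIiIiIkRERERERERDMzMzMzMxEREREREREREREREiIiIiIiIiJEREREREREMzMzMzMxERERERERERERERESIiIiIiIiIiREREREREQzMzMzMzEREREREREREREREREiIiIiIiIiJERERERERDMzMzMzMRERERERERERERERESIiIiIiIiIiREREREREMzMzMzMREREREREREREREREREiIiIiIiIiIkREREREQzMzMzMxERERERERERERERERESIiIiIiIiIiIkRERERDMzMzMzEREREREREREREREREREiIiIiIiIiIiIkREREMzMzMzERERERERERERERERERESIiIiIiIiIiIiIkREQzMzMzMREREREREREREREREREREiIiIiIiIiIiIiIiJDMzMzMxERERERERERERERERERERIiIiIiIiIiIiIiIiMzMzMzEREREREREREREREREREREiIiIiIiIiIiIiIiIzMzMzERERERERERERERERERERERIiIiIiIiIiIiIiIjMzMzMRERERERERERERERERERERESIiIiIiIiIiIiIiMzMzMxEREREREREREREREREREREREiIiIiIiIiIiIiIzMzMxERERERERERERERERERERERERIiIiIiIiIiIiIjMzMzERERERERERERERERERERERERESIiIiIiIiIiIiMzMzEREREREREREREREREREREREREREiIiIiIiIiIiIzMzMREREREREREREREREREREREREREREiIiIiIiIiIjMzMxEREREREREREREREREREREREREREREiIiIiIiIiMzMxEREREREREREREREREREREREREREREREiIiIiIiIzMzERERERERERERERERERERERERERERERERIiIiIiIjMzEREREREREREREREREREREREREREREREREiIiIiIiMzMRERERERERERERERERERERERERERERERESIiIiIiIzMRERERERERERERERERERERERERERERERERIiIiIiIjMxEREREREREREREREREREREREREREREREREiIiIiIiMxERERERERERERERERERERERERERERERERESIiIiIiIxERERERERERERERERERERERERERERERERERIiIiIiIjEREREREREREREREREREREREREREREREREREiIiIiIiERERERERERERERERERERERERERERERERERERIiIiIiIREREREREREREREREREREREREREREREREREREiIiIiIhERERERERERERERERERERERERERERERERERESIiIiIiERERERERERERERERERERERERERERERERERERIiIiIiIREREREREREREREREREREREREREREREREREREiIiIiIhERERERERERERERERERERERERERERERERERESIiIiIiERERERERERERERERERERERERERERERERERERIiIiIiIRERERERERERERERERERERERERERERERERERESIiIiIhERERERERERERERERERERERERERERERERERERIiIiIiEREREREREREREREREREREREREREREREREREREiIiIiIRERERERERERERERERERERERERERERERERERESIiIiIhERERERERERERERERERERERERERERERERERERIiIiIiEREREREREREREREREREREREREREREREREREREiIiIiIRERERERERERERERERERERERERERERERERERERIiIiIhEREREREREREREREREREREREREREREREREREREiIiIiERERERERERERERERERERERERERERERERERERERIiIiIREREREREREREREREREREREREREREREREREREREiIiIhERERERERERERERERERERERERERERERERERERERIiIiERERERERERERERERERERERERERERERERERERERESIiIREREREREREREREREREREREREREREREREREREREREiIhERERERERERERERERERERERERERERERERERERERERIiERERERERERERERERERERERERERERERERERERERERERIRERERERERERERERERERERERERERERERERERERERERERERERERERERERERERERERERERERERERERERERERERER"/>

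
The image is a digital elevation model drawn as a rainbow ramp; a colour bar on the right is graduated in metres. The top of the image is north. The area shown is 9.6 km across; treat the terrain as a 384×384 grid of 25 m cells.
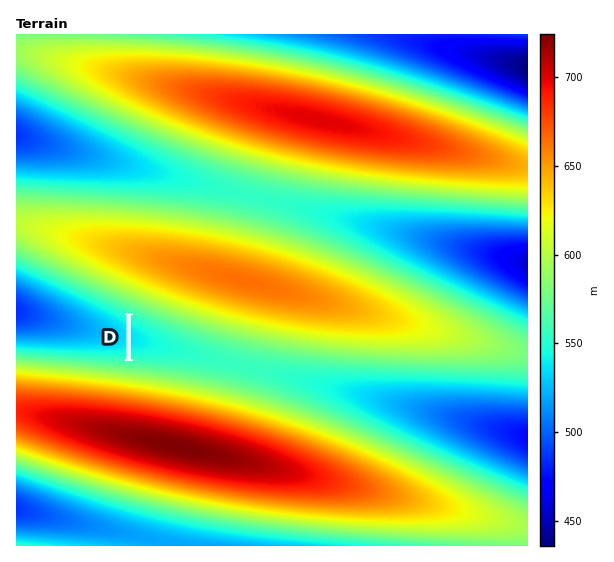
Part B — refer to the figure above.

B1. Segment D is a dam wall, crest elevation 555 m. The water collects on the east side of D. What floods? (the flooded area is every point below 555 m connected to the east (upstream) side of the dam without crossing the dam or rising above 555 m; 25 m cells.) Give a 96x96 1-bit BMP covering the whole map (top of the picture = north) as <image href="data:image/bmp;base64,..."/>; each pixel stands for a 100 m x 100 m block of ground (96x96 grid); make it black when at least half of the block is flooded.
<image width="96" height="96" href="data:image/bmp;base64,Qk2+BAAAAAAAAD4AAAAoAAAAYAAAAGAAAAABAAEAAAAAAIAEAAATCwAAEwsAAAIAAAAAAAAA////AAAAAAAAAAAAAAAAAAAAAAAAAAAAAAAAAAAAAAAAAAAAAAAAAAAAAAAAAAAAAAAAAAAAAAAAAAAAAAAAAAAAAAAAAAAAAAAAAAAAAAAAAAAAAAAAAAAAAAAAAAAAAAAAAAAAAAAAAAAAAAAAAAAAAAAAAAAAAAAAAAAAAAAAAAAAAAAAAAAAAAAAAAAAAAAAAAAAAAAAAAAAAAAAAAAAAAAAAAAAAAAAAAAAAAAAAAAAAAAAAAAAAAAAAAAAAAAAAAAAAAAAAAAAAAAAAAAAAAAAAAAAAAAAAAAAAAAAAAAAAAAAAAAAAAAAAAAAAAAAAAAAAAAAAAAAAAAAAAAAAAAAAAAAAAAAAAAAAAAAAAAAAAAAAAAAAAAAAAAAAAAAAAAAAAAAAAAAAAAAAAAAAAAAAAAAAAAAAAAAAAAAAAAAAAAAAAAAAAAAAAAAAAAAAAAAAAAAAAAAAAAAAAAAAAAAAAAAAAAAAAAAAAAAAAAAAAAAAAAAAAAAAAAAAAAAAAAAAAAAAAAAAAAAAAAAAAAAAAAAAAAAAAAAAAAAAAAAAAAAAAAAAAAAAAf/+AAAAAAAAAAAAAf/4AAAAAAAAAAAAAf/wAAAAAAAAAAAAAf/AAAAAAAAAAAAAAf8AAAAAAAAAAAAAAfwAAAAAAAAAAAAAAfAAAAAAAAAAAAAAAYAAAAAAAAAAAAAAAAAAAAAAAAAAAAAAAAAAAAAAAAAAAAAAAAAAAAAAAAAAAAAAAAAAAAAAAAAAAAAAAAAAAAAAAAAAAAAAAAAAAAAAAAAAAAAAAAAAAAAAAAAAAAAAAAAAAAAAAAAAAAAAAAAAAAAAAAAAAAAAAAAAAAAAAAAAAAAAAAAAAAAAAAAAAAAAAAAAAAAAAAAAAAAAAAAAAAAAAAAAAAAAAAAAAAAAAAAAAAAAAAAAAAAAAAAAAAAAAAAAAAAAAAAAAAAAAAAAAAAAAAAAAAAAAAAAAAAAAAAAAAAAAAAAAAAAAAAAAAAAAAAAAAAAAAAAAAAAAAAAAAAAAAAAAAAAAAAAAAAAAAAAAAAAAAAAAAAAAAAAAAAAAAAAAAAAAAAAAAAAAAAAAAAAAAAAAAAAAAAAAAAAAAAAAAAAAAAAAAAAAAAAAAAAAAAAAAAAAAAAAAAAAAAAAAAAAAAAAAAAAAAAAAAAAAAAAAAAAAAAAAAAAAAAAAAAAAAAAAAAAAAAAAAAAAAAAAAAAAAAAAAAAAAAAAAAAAAAAAAAAAAAAAAAAAAAAAAAAAAAAAAAAAAAAAAAAAAAAAAAAAAAAAAAAAAAAAAAAAAAAAAAAAAAAAAAAAAAAAAAAAAAAAAAAAAAAAAAAAAAAAAAAAAAAAAAAAAAAAAAAAAAAAAAAAAAAAAAAAAAAAAAAAAAAAAAAAAAAAAAAAAAAAAAAAAAAAAAAAAAAAAAAAAAAAAAAAAAAAAAAAAAAAAAAAAAAAAAAAAAAAAAAAAAAAAAAAAAAAAAAAAAAAAAAAAAAAAAAAAAAAAAAAAAAAAAAAAAAAAAAAAAAAAAAAAAAAAAAAAAAA="/>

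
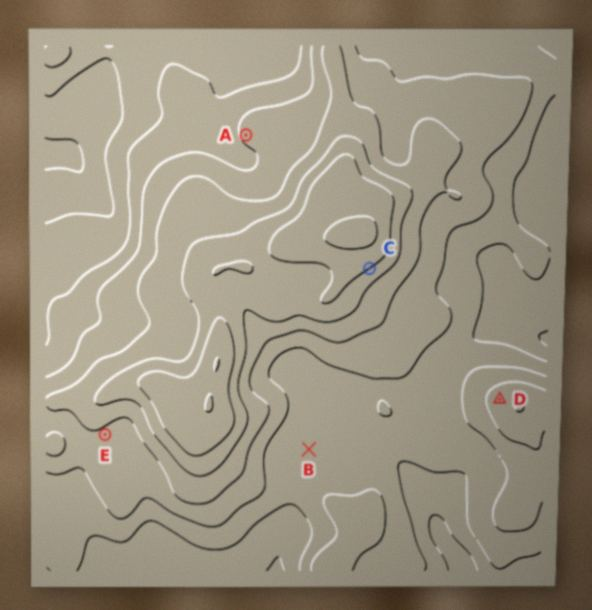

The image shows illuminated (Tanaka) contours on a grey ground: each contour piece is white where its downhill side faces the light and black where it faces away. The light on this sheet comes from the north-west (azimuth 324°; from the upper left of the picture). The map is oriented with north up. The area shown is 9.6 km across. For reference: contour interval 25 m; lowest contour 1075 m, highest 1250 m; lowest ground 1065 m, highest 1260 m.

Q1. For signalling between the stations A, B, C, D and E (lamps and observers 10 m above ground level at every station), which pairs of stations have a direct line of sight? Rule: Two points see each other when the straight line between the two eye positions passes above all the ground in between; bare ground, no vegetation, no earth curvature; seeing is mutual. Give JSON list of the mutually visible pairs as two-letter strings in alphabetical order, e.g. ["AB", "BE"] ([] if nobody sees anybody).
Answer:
["BC", "BD", "CD"]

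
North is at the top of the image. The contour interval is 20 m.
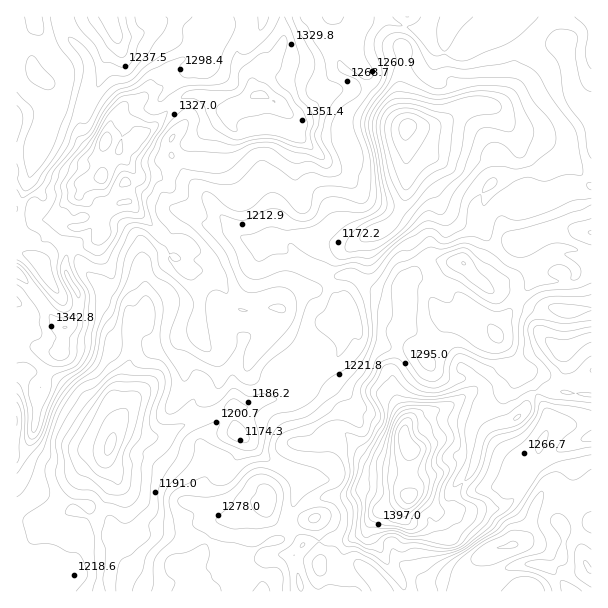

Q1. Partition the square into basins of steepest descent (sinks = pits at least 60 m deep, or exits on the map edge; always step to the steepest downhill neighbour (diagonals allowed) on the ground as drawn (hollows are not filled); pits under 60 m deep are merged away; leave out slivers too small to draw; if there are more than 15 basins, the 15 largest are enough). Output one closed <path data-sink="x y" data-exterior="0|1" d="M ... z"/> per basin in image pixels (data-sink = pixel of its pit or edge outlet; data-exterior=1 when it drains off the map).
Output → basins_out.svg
<path data-sink="407 128" data-exterior="0" d="M591 16l-342 0-3 16-8 16 0 9 12 17 3 15 4 7-3 0-12 10-9 4-6 0-12-10-9-4-17-2-9 4-28 30-11 6-7 10-15-6-13 2-4 12 0 24-16 5-6 13-3 4-9 2-10 12 3 9 11 6-6 3-4 7 4 15 27-10 10-12 0-9 3-8 16-11 7 0 35 36 16 5-8 6-2 11 10 8 8 3 8 11 3 11 0 24-3 16 10 13 28-3 23 9 15-20 11-29 10-9 9-5 15 0 15-11 13-4 6 0 20 14 12 4 13 0 9-3 3 7 0 25-5 11-6 4 0 23-6 12 5 25 10 21-2 21 6 11-4 7-8 6-12 0-9-4-15-7-20-19-6 0-13 10-26 0-9 23-20 26 0 10-20 13-27 6-5 5-16 30-12 10-13 2 8 1 9 11 0 3-11 8 1 2 118 0 1-5-7-32 9-11 9-3 38-1 10-5 6-4 15-23 26-12 12 0 21 16 12-1 4-17 16-23 9-34 8-10 26-7 11-12 4-12 9-5 24 0 29 4z"/><path data-sink="110 446" data-exterior="0" d="M129 202l-7 0-14 9-5 10 0 9-6 9-10 7-15 2-6 10 0 14 13 24 0 12-6 13-9 8-3 24-5 2-6 7-7 22-5 6-4 41-9 24-9 13 1 124 163 0 5-6 7-4 0-3-9-11-8-1 13-2 12-10 16-30 5-5 27-6 20-13 0-10 15-18 14-31 26 0 13-10 6 0 20 19 24 11 12 0 7-5 5-7-6-12 2-21-9-16-6-24 0-6 6-12 0-23 6-4 5-11 0-25-3-7-9 3-13 0-12-4-20-14-12 2-22 13-15 0-9 5-10 9-11 29-15 20-23-9-28 3-10-13 3-16 0-24-3-11-8-11-8-3-10-8 2-11 8-6-16-5z"/><path data-sink="110 17" data-exterior="1" d="M248 16l-232 1 0 255 15 15 19 30 10 9 8 0 8-9 3-9 0-12-13-24 1-18-5-11 0-6 4-7 6-3-11-6-3-6 2-6 8-9 9-2 3-4 6-13 16-5 0-24 5-13 12-1 15 6 7-10 11-6 28-30 9-4 17 2 9 4 12 10 6 0 9-4 12-10 4-1-5-6-3-15-12-17 0-9 9-21z"/><path data-sink="513 545" data-exterior="0" d="M563 391l-24 0-6 3-7 14-11 12-23 6-10 8-8 34-16 20-6 23-12 1-21-16-12 0-26 12-15 23-6 4-10 5-38 1-9 3-9 11 7 36 290 1 1-196-4-2z"/>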